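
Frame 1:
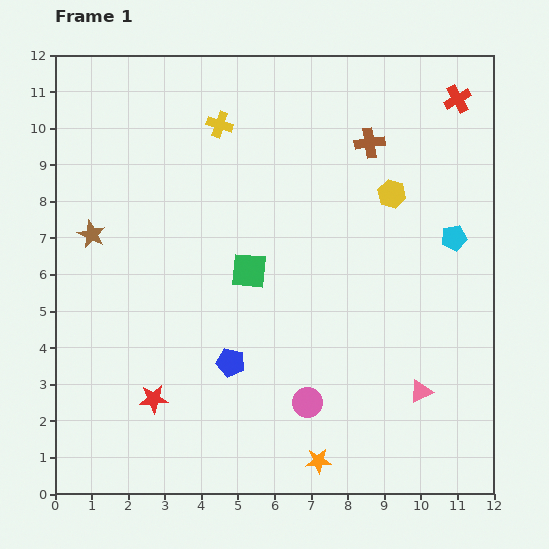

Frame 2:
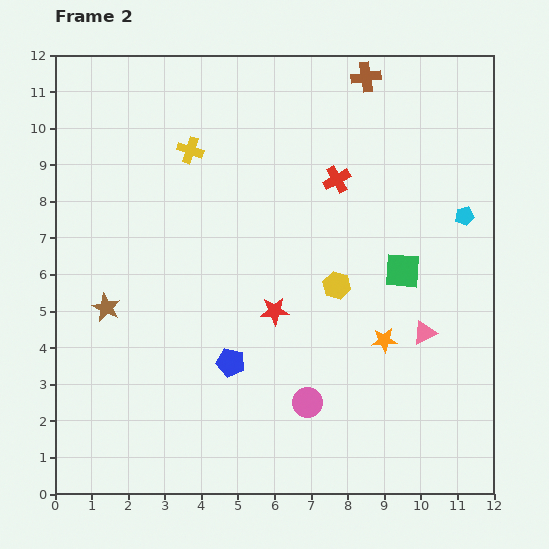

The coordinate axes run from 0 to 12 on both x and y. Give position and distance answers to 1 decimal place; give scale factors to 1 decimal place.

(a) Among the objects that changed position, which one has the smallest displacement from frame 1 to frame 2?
the cyan pentagon

(moved 0.7)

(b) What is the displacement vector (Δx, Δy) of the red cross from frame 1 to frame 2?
(-3.3, -2.2)

The red cross was at (11.0, 10.8) in frame 1 and (7.7, 8.6) in frame 2.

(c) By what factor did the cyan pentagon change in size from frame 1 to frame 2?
0.8×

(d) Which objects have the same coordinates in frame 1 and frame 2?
the pink circle, the blue pentagon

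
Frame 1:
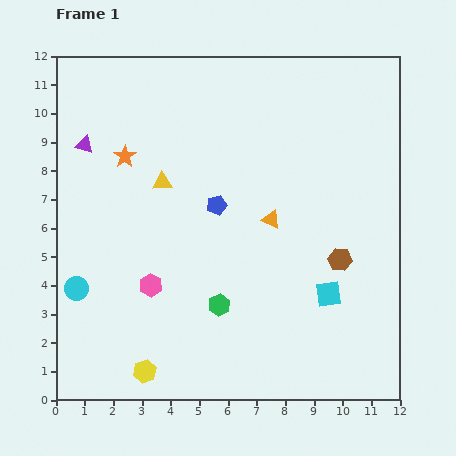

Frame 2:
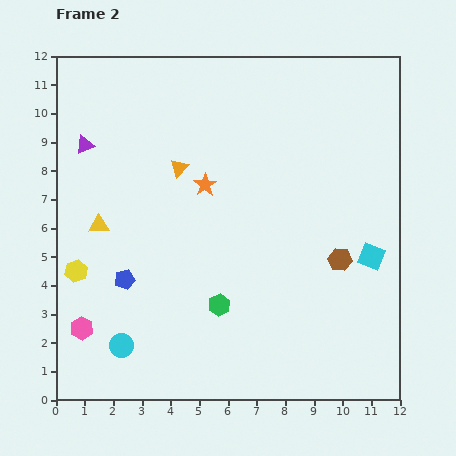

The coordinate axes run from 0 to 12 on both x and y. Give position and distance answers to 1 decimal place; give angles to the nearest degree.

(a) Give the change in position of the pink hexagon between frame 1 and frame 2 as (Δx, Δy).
(-2.4, -1.5)

The pink hexagon was at (3.3, 4.0) in frame 1 and (0.9, 2.5) in frame 2.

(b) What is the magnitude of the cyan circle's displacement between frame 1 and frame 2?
2.6

The cyan circle moved from (0.7, 3.9) to (2.3, 1.9), a distance of √(1.6² + 2.0²) ≈ 2.6.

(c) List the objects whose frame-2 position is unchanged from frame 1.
the green hexagon, the purple triangle, the brown hexagon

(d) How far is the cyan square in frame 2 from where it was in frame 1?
2.0

The cyan square moved from (9.5, 3.7) to (11.0, 5.0), a distance of √(1.5² + 1.3²) ≈ 2.0.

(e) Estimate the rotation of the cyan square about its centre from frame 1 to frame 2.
29° clockwise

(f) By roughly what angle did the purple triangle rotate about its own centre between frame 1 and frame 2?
40° counter-clockwise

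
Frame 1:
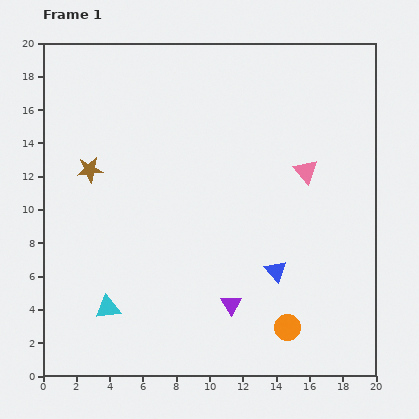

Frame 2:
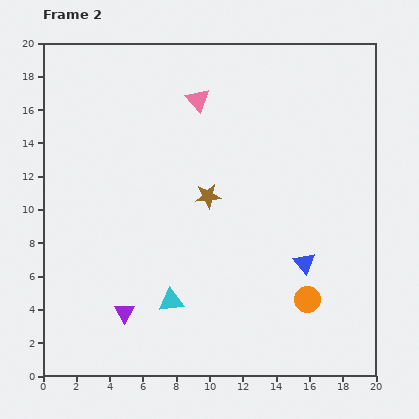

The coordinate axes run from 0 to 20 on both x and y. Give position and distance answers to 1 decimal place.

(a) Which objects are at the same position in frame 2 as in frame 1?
none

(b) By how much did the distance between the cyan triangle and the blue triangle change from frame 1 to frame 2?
-2.0

Distance in frame 1: 10.3. Distance in frame 2: 8.3.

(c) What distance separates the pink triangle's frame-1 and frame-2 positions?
7.8

The pink triangle moved from (15.8, 12.3) to (9.3, 16.6), a distance of √(6.5² + 4.3²) ≈ 7.8.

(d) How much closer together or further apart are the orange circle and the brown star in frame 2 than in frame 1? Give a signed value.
-6.6

Distance in frame 1: 15.2. Distance in frame 2: 8.6.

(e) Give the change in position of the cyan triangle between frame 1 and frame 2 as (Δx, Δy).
(3.8, 0.4)

The cyan triangle was at (3.9, 4.1) in frame 1 and (7.7, 4.5) in frame 2.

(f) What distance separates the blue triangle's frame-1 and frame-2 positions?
1.8

The blue triangle moved from (14.0, 6.3) to (15.7, 6.8), a distance of √(1.7² + 0.5²) ≈ 1.8.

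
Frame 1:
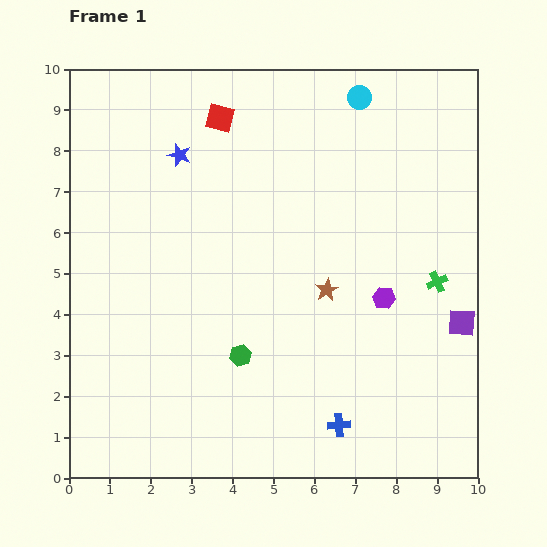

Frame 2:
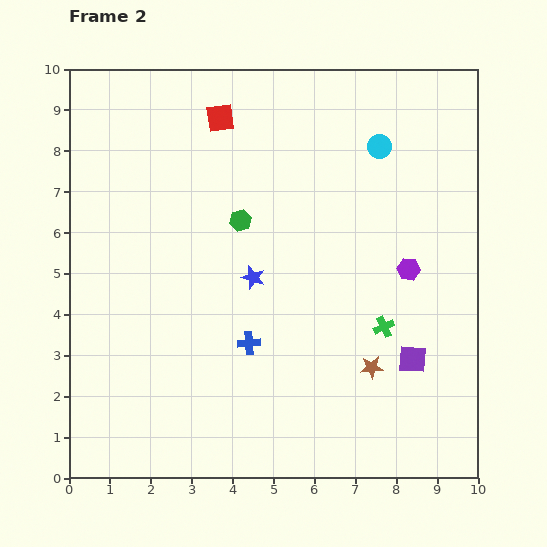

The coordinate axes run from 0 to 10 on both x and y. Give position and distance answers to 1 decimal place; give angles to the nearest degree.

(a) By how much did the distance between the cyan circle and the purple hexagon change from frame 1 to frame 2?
-1.8

Distance in frame 1: 4.9. Distance in frame 2: 3.1.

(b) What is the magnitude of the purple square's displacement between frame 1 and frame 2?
1.5

The purple square moved from (9.6, 3.8) to (8.4, 2.9), a distance of √(1.2² + 0.9²) ≈ 1.5.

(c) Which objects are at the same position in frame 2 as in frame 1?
the red square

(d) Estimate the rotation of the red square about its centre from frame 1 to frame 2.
22° counter-clockwise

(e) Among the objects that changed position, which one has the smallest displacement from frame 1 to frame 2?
the purple hexagon

(moved 0.9)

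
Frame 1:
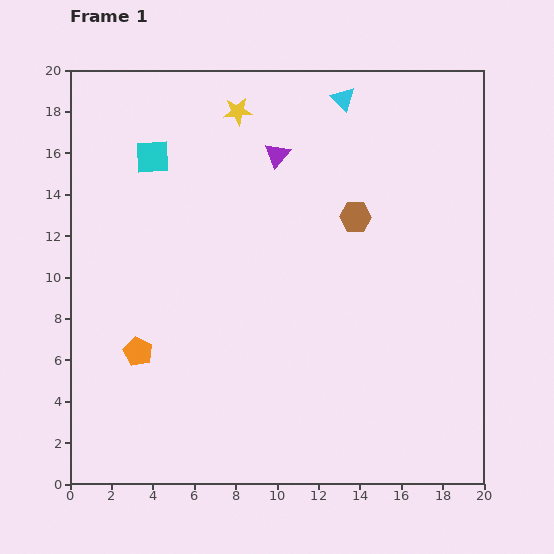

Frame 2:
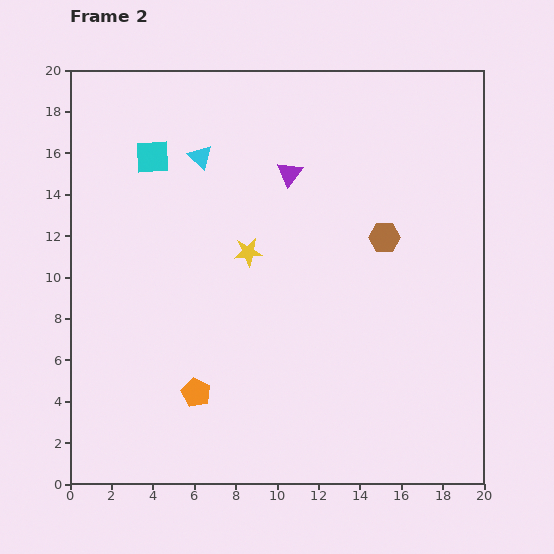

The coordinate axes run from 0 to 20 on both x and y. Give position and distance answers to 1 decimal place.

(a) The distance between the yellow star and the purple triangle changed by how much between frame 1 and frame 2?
+1.5

Distance in frame 1: 2.8. Distance in frame 2: 4.3.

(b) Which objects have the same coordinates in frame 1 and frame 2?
the cyan square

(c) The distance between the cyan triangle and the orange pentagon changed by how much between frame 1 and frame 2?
-4.3

Distance in frame 1: 15.7. Distance in frame 2: 11.4.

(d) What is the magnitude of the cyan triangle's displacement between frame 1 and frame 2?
7.4

The cyan triangle moved from (13.2, 18.6) to (6.3, 15.8), a distance of √(6.9² + 2.8²) ≈ 7.4.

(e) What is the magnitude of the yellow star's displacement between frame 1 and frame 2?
6.8

The yellow star moved from (8.1, 18.0) to (8.6, 11.2), a distance of √(0.5² + 6.8²) ≈ 6.8.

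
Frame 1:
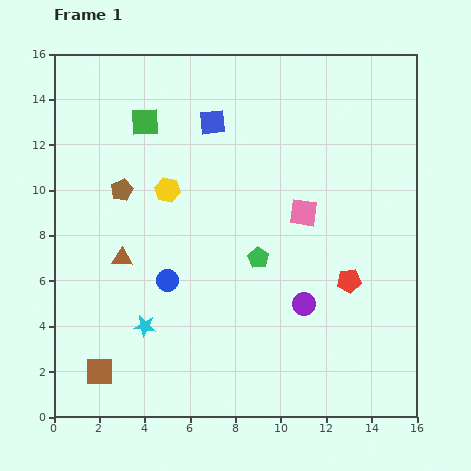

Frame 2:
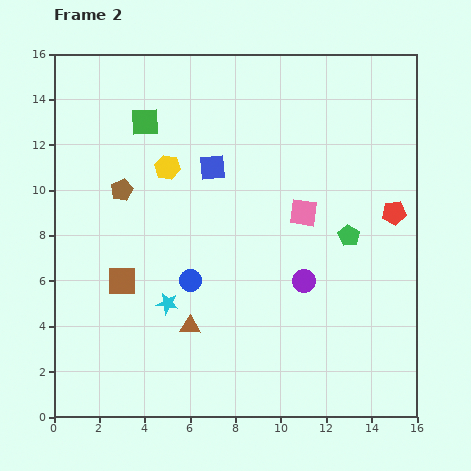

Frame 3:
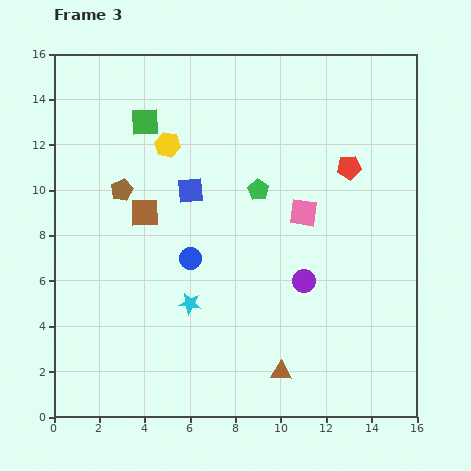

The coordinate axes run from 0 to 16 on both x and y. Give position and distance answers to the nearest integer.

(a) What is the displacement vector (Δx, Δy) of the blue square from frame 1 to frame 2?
(0, -2)

The blue square was at (7, 13) in frame 1 and (7, 11) in frame 2.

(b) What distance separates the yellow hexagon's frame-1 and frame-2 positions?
1

The yellow hexagon moved from (5, 10) to (5, 11), a distance of √(0² + 1²) ≈ 1.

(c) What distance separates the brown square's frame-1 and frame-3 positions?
7

The brown square moved from (2, 2) to (4, 9), a distance of √(2² + 7²) ≈ 7.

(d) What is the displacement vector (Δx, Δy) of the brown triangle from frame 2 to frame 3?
(4, -2)

The brown triangle was at (6, 4) in frame 2 and (10, 2) in frame 3.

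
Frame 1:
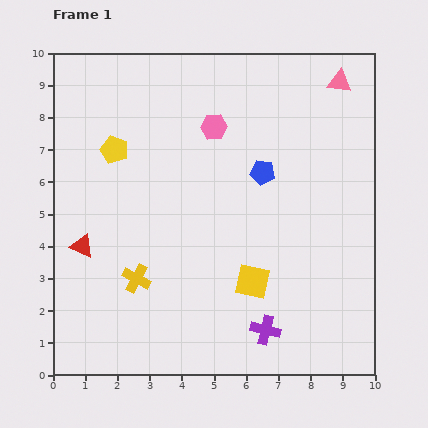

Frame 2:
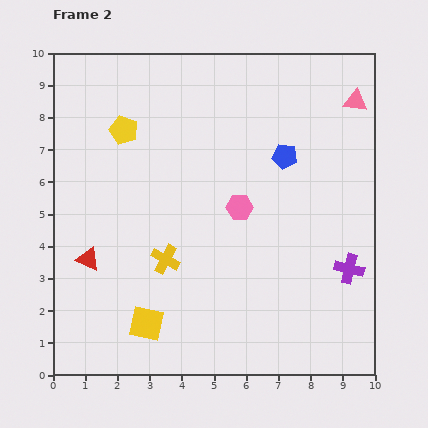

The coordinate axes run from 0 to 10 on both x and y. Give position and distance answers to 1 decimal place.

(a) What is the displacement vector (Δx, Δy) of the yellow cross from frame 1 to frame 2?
(0.9, 0.6)

The yellow cross was at (2.6, 3.0) in frame 1 and (3.5, 3.6) in frame 2.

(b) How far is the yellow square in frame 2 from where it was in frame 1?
3.5

The yellow square moved from (6.2, 2.9) to (2.9, 1.6), a distance of √(3.3² + 1.3²) ≈ 3.5.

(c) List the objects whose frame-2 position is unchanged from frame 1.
none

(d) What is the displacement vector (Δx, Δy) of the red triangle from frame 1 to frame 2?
(0.2, -0.4)

The red triangle was at (0.9, 4.0) in frame 1 and (1.1, 3.6) in frame 2.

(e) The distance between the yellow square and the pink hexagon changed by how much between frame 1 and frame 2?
-0.3

Distance in frame 1: 4.9. Distance in frame 2: 4.6.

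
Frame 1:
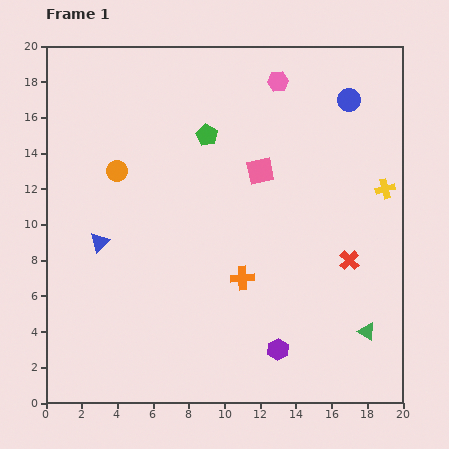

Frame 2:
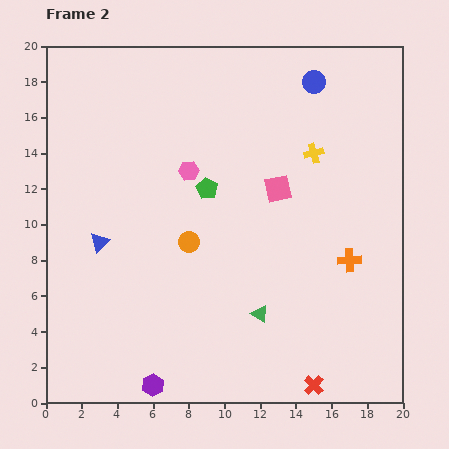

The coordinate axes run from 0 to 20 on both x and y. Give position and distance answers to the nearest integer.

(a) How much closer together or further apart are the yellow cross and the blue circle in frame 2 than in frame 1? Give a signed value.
-1

Distance in frame 1: 5. Distance in frame 2: 4.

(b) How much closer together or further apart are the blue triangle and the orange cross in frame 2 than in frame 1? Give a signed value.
+6

Distance in frame 1: 8. Distance in frame 2: 14.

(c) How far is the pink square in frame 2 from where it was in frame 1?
1

The pink square moved from (12, 13) to (13, 12), a distance of √(1² + 1²) ≈ 1.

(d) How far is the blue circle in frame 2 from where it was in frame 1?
2

The blue circle moved from (17, 17) to (15, 18), a distance of √(2² + 1²) ≈ 2.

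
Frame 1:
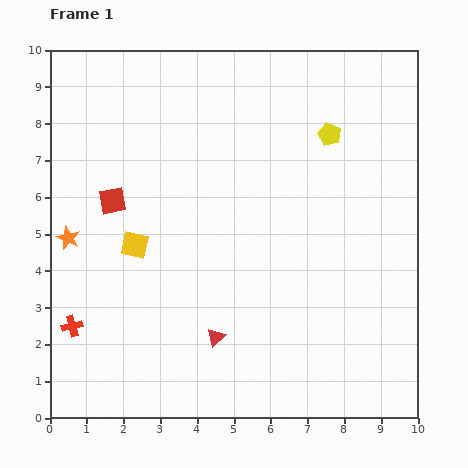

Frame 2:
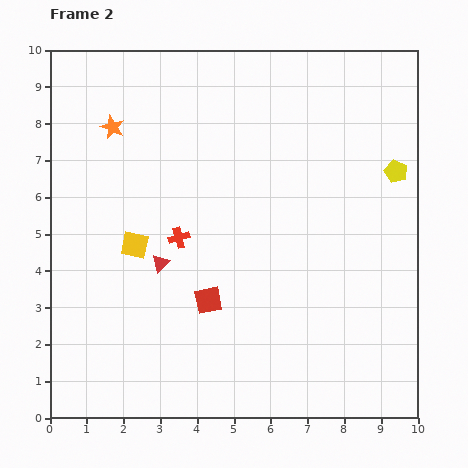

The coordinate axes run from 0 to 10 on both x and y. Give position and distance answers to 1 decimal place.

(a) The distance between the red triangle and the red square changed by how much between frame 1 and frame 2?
-3.0

Distance in frame 1: 4.6. Distance in frame 2: 1.6.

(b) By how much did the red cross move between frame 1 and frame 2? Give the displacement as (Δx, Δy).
(2.9, 2.4)

The red cross was at (0.6, 2.5) in frame 1 and (3.5, 4.9) in frame 2.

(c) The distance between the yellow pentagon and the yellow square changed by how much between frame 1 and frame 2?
+1.3

Distance in frame 1: 6.1. Distance in frame 2: 7.4.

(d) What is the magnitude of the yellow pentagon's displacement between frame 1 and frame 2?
2.1

The yellow pentagon moved from (7.6, 7.7) to (9.4, 6.7), a distance of √(1.8² + 1.0²) ≈ 2.1.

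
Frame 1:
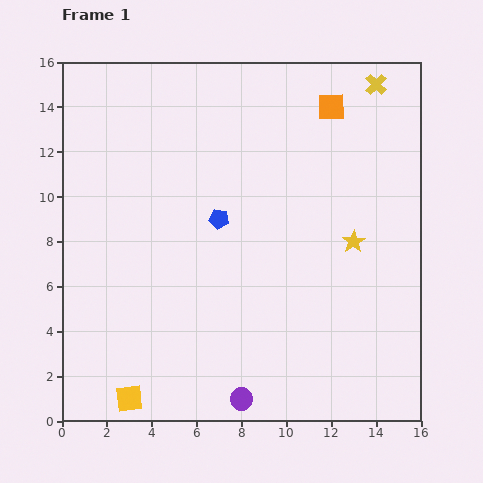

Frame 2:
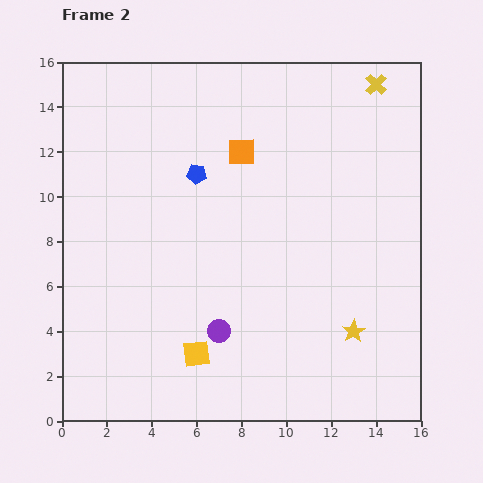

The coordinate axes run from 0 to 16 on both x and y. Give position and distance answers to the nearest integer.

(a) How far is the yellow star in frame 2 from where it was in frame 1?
4

The yellow star moved from (13, 8) to (13, 4), a distance of √(0² + 4²) ≈ 4.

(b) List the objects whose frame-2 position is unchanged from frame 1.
the yellow cross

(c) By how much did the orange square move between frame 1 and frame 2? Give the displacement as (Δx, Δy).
(-4, -2)

The orange square was at (12, 14) in frame 1 and (8, 12) in frame 2.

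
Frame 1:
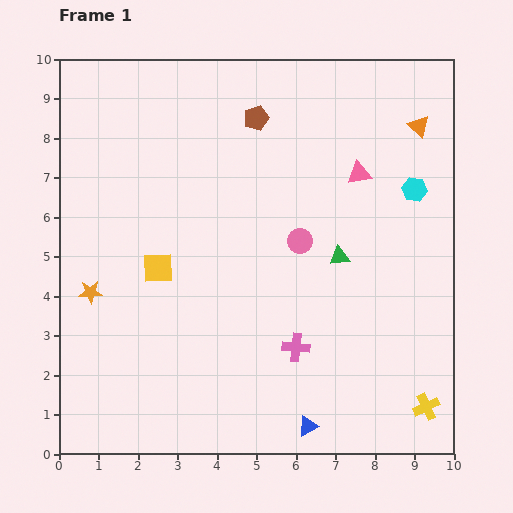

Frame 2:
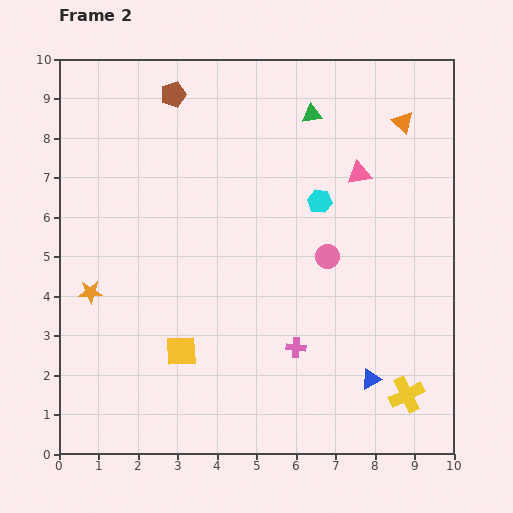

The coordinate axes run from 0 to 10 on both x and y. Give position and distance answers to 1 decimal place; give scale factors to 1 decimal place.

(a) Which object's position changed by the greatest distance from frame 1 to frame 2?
the green triangle

(moved 3.7; next 2.4)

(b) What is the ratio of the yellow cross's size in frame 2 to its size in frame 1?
1.3×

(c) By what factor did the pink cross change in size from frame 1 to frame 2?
0.7×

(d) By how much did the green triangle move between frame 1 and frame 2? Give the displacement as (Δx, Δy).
(-0.7, 3.6)

The green triangle was at (7.1, 5.0) in frame 1 and (6.4, 8.6) in frame 2.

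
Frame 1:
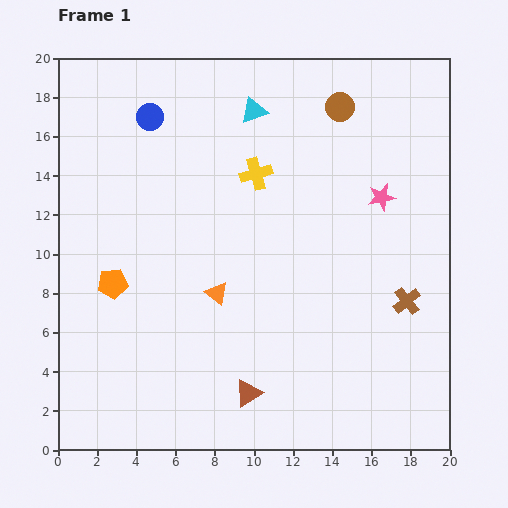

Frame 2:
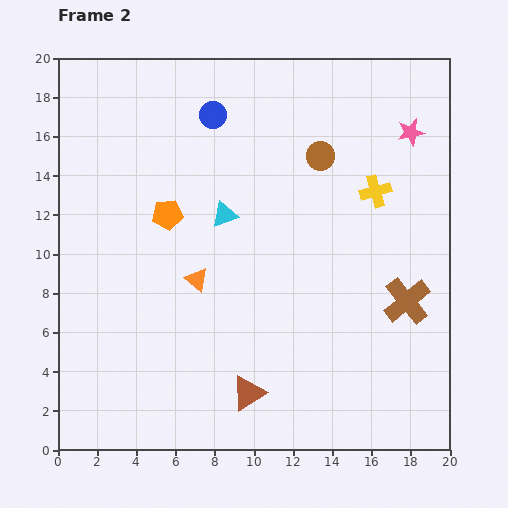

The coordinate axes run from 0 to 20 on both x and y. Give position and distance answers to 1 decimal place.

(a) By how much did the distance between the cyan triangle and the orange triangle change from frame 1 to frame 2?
-5.9

Distance in frame 1: 9.5. Distance in frame 2: 3.6.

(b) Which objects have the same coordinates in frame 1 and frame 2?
the brown triangle, the brown cross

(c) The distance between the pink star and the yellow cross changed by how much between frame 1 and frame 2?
-3.0

Distance in frame 1: 6.5. Distance in frame 2: 3.5.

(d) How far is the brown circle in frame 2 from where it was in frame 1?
2.7

The brown circle moved from (14.4, 17.5) to (13.4, 15.0), a distance of √(1.0² + 2.5²) ≈ 2.7.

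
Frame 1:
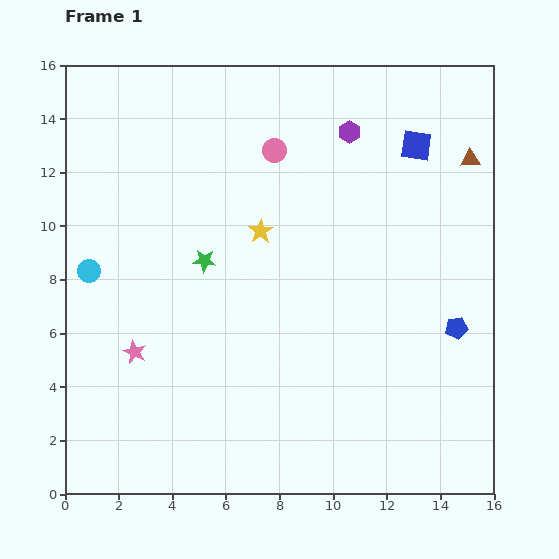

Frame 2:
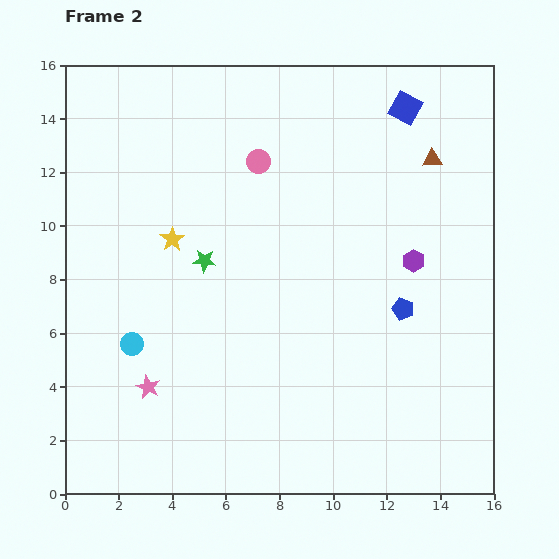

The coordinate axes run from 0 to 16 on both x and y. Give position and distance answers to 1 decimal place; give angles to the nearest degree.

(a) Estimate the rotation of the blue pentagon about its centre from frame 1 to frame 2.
27° clockwise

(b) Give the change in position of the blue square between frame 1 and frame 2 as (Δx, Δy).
(-0.4, 1.4)

The blue square was at (13.1, 13.0) in frame 1 and (12.7, 14.4) in frame 2.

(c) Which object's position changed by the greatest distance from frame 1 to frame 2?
the purple hexagon

(moved 5.4; next 3.3)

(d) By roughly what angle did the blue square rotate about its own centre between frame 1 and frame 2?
21° clockwise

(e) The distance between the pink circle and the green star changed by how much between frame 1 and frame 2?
-0.7

Distance in frame 1: 4.9. Distance in frame 2: 4.2.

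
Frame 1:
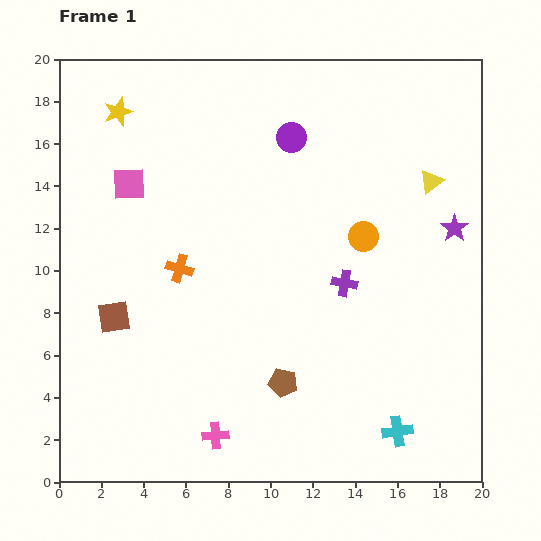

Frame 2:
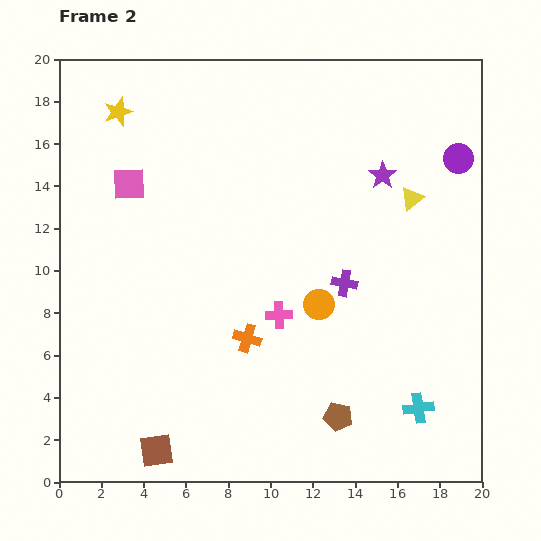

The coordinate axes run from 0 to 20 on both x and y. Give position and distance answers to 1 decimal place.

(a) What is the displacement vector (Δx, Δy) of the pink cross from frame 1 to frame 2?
(3.0, 5.7)

The pink cross was at (7.4, 2.2) in frame 1 and (10.4, 7.9) in frame 2.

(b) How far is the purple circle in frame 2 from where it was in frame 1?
8.0

The purple circle moved from (11.0, 16.3) to (18.9, 15.3), a distance of √(7.9² + 1.0²) ≈ 8.0.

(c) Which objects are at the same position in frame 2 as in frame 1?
the pink square, the purple cross, the yellow star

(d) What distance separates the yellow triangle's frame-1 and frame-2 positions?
1.2

The yellow triangle moved from (17.6, 14.2) to (16.7, 13.4), a distance of √(0.9² + 0.8²) ≈ 1.2.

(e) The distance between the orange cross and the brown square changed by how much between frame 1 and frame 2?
+2.9

Distance in frame 1: 3.9. Distance in frame 2: 6.8.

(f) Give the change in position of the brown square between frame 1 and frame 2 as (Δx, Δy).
(2.0, -6.3)

The brown square was at (2.6, 7.8) in frame 1 and (4.6, 1.5) in frame 2.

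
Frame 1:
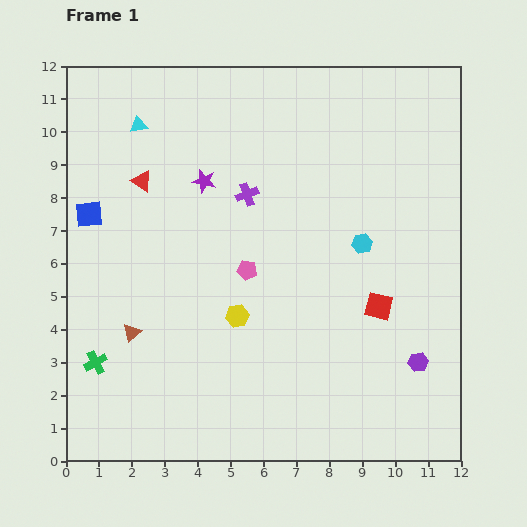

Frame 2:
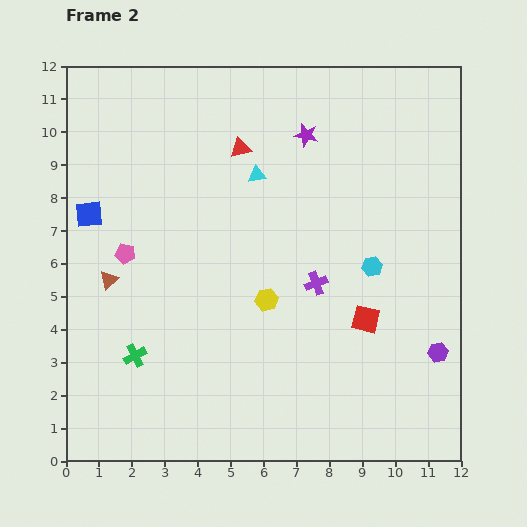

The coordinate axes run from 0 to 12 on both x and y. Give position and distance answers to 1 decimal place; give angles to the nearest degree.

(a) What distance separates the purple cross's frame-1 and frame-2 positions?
3.4

The purple cross moved from (5.5, 8.1) to (7.6, 5.4), a distance of √(2.1² + 2.7²) ≈ 3.4.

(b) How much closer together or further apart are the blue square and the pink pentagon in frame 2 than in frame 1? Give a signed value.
-3.5

Distance in frame 1: 5.1. Distance in frame 2: 1.6.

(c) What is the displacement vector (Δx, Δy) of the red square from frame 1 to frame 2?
(-0.4, -0.4)

The red square was at (9.5, 4.7) in frame 1 and (9.1, 4.3) in frame 2.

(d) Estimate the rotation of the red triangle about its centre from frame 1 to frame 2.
45° counter-clockwise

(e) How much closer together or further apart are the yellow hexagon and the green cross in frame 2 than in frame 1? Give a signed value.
-0.2

Distance in frame 1: 4.5. Distance in frame 2: 4.3.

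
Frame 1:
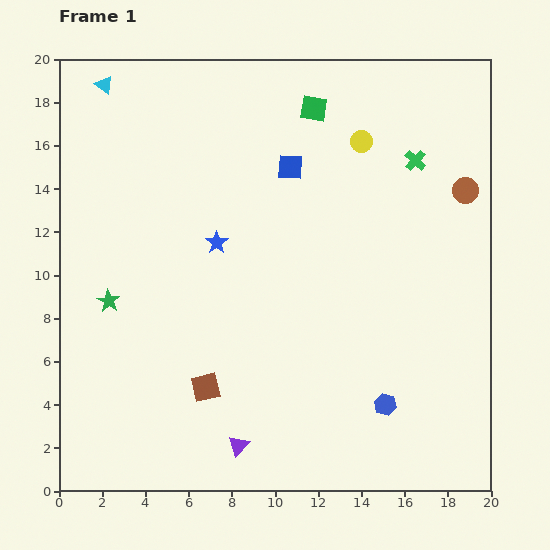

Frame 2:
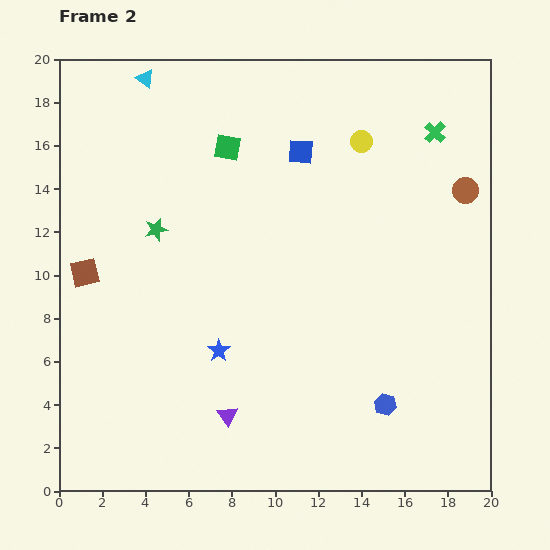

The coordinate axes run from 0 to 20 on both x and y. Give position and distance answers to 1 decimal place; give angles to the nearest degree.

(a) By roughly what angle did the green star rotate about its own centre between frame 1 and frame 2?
26° clockwise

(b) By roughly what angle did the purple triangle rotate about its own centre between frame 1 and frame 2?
17° counter-clockwise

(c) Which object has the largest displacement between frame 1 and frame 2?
the brown square

(moved 7.7; next 5.0)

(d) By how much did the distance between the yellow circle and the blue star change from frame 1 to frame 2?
+3.5

Distance in frame 1: 8.2. Distance in frame 2: 11.7.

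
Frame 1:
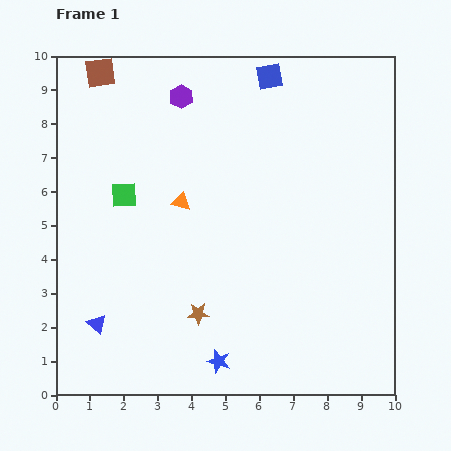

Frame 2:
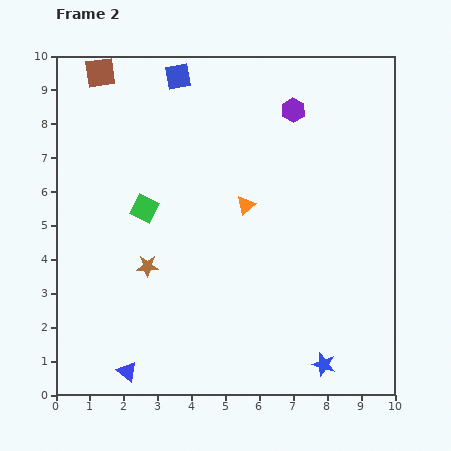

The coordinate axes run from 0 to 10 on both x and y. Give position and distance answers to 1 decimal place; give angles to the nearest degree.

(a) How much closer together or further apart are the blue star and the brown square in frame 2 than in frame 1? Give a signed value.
+1.6

Distance in frame 1: 9.2. Distance in frame 2: 10.8.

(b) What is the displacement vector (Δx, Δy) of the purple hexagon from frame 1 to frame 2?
(3.3, -0.4)

The purple hexagon was at (3.7, 8.8) in frame 1 and (7.0, 8.4) in frame 2.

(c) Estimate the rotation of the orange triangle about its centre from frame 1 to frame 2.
54° counter-clockwise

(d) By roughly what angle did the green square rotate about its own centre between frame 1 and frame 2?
29° clockwise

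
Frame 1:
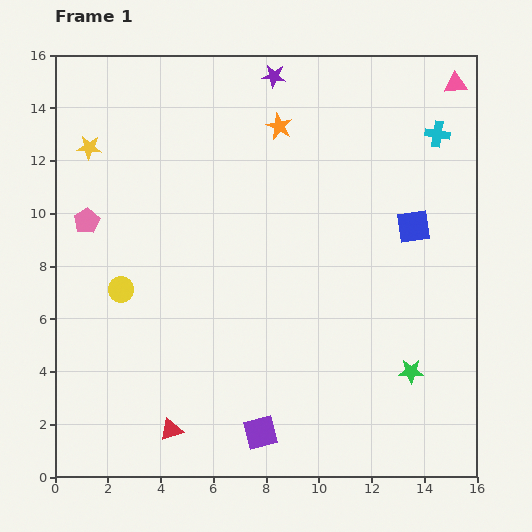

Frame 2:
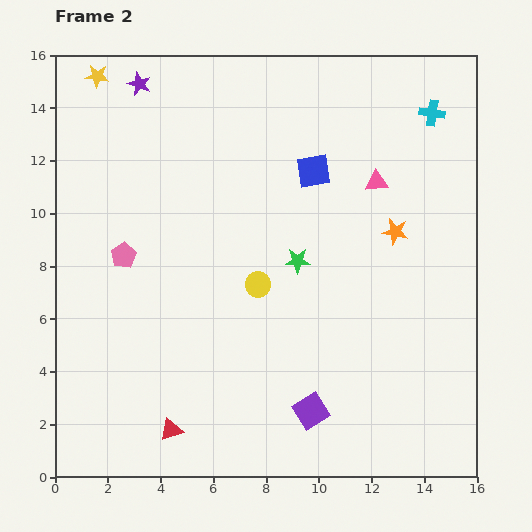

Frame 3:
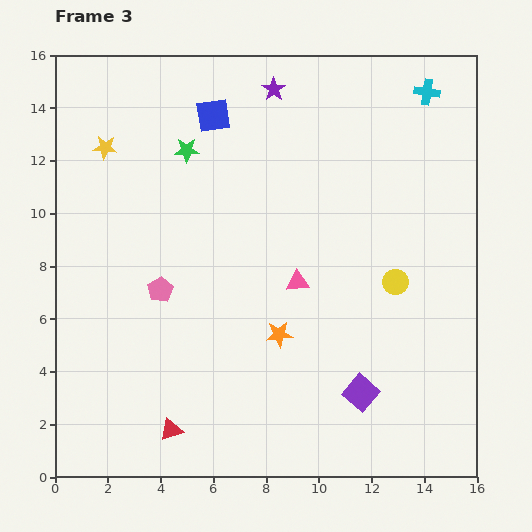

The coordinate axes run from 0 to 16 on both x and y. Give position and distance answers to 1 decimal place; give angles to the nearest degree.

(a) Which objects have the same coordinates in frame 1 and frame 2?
the red triangle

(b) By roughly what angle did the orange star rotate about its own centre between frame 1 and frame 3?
30° counter-clockwise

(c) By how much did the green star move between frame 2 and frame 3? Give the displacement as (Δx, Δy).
(-4.2, 4.2)

The green star was at (9.2, 8.2) in frame 2 and (5.0, 12.4) in frame 3.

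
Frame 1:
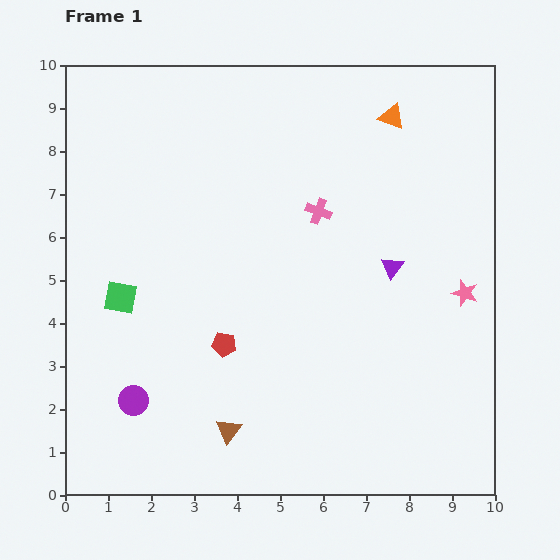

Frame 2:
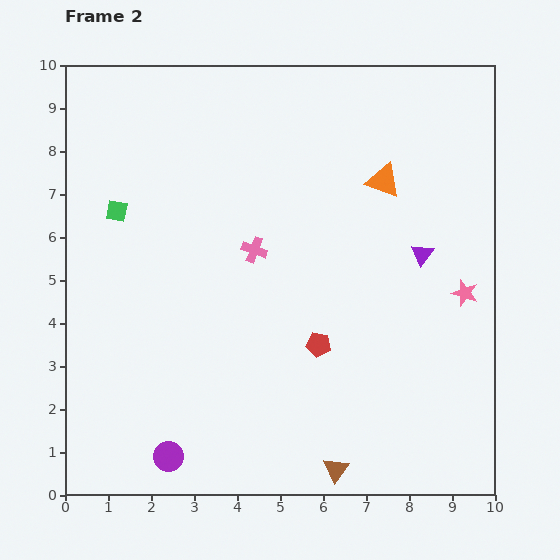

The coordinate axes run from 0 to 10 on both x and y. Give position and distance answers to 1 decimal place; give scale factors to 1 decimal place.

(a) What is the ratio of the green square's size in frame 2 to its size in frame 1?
0.7×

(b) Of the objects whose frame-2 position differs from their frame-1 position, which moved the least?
the purple triangle

(moved 0.8)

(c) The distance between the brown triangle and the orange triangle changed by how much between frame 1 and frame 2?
-1.4

Distance in frame 1: 8.2. Distance in frame 2: 6.8.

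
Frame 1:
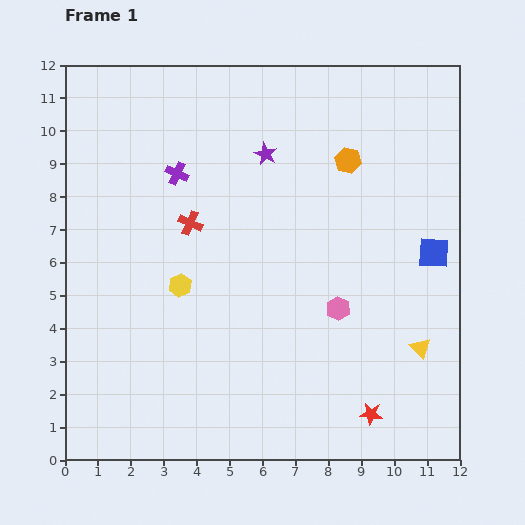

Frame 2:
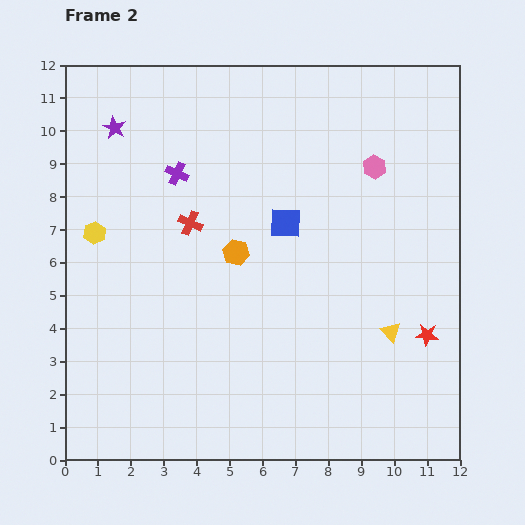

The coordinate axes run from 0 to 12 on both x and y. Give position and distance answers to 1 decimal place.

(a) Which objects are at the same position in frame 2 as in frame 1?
the purple cross, the red cross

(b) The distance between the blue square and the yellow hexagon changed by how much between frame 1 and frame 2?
-2.0

Distance in frame 1: 7.8. Distance in frame 2: 5.8.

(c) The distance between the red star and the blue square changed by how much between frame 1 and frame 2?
+0.2

Distance in frame 1: 5.3. Distance in frame 2: 5.5.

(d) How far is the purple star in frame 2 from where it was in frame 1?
4.7

The purple star moved from (6.1, 9.3) to (1.5, 10.1), a distance of √(4.6² + 0.8²) ≈ 4.7.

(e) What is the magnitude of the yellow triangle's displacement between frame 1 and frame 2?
1.0

The yellow triangle moved from (10.8, 3.4) to (9.9, 3.9), a distance of √(0.9² + 0.5²) ≈ 1.0.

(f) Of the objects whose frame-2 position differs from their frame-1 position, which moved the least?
the yellow triangle

(moved 1.0)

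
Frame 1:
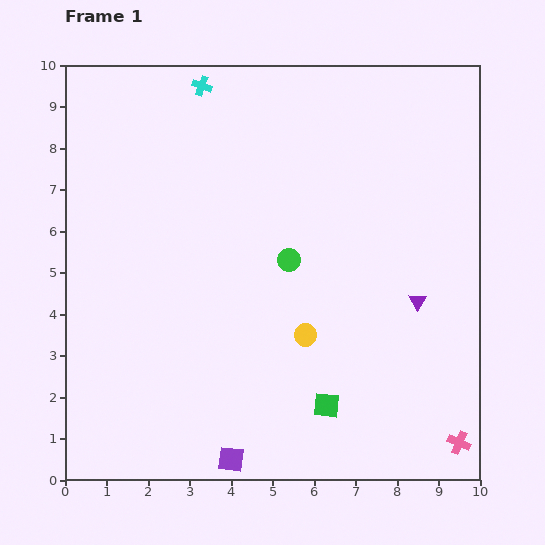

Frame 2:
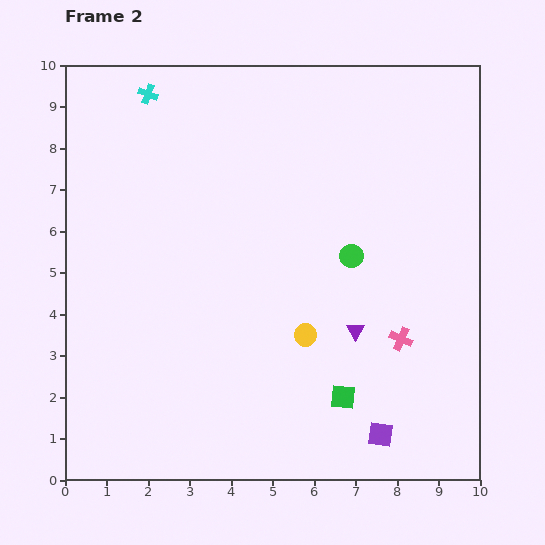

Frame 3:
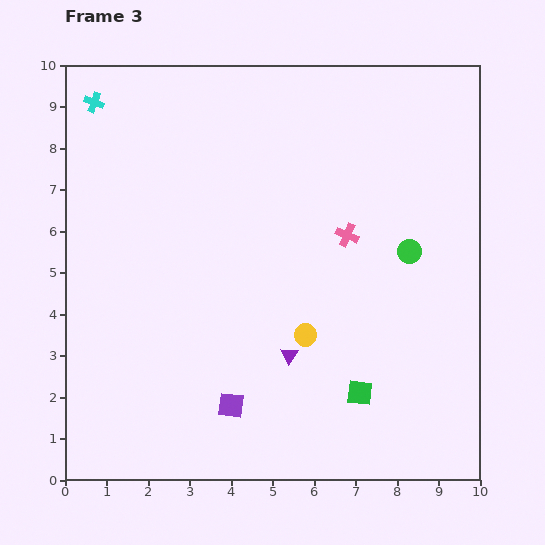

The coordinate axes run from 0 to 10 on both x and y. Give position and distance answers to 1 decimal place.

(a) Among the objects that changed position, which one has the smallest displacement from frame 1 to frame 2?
the green square

(moved 0.4)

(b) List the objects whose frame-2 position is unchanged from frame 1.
the yellow circle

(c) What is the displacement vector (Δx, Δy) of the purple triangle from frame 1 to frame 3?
(-3.1, -1.3)

The purple triangle was at (8.5, 4.3) in frame 1 and (5.4, 3.0) in frame 3.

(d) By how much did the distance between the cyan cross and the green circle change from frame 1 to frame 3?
+3.7

Distance in frame 1: 4.7. Distance in frame 3: 8.4.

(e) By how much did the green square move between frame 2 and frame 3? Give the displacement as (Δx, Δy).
(0.4, 0.1)

The green square was at (6.7, 2.0) in frame 2 and (7.1, 2.1) in frame 3.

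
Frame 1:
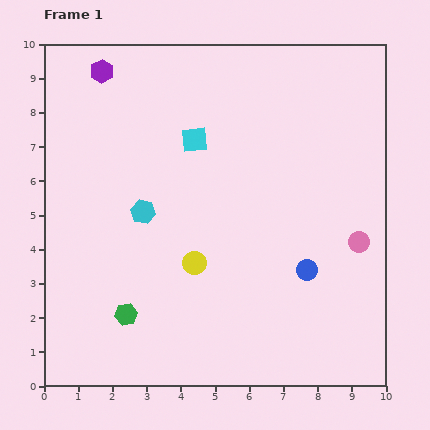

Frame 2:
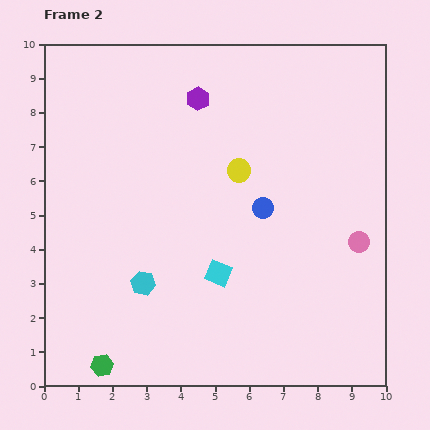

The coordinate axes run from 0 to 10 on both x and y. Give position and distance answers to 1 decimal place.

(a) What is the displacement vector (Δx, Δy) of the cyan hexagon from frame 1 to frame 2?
(0.0, -2.1)

The cyan hexagon was at (2.9, 5.1) in frame 1 and (2.9, 3.0) in frame 2.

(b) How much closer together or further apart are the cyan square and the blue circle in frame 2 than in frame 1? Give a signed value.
-2.7

Distance in frame 1: 5.0. Distance in frame 2: 2.3.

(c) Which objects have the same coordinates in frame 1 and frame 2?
the pink circle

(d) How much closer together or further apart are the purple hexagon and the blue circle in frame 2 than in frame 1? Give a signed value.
-4.6

Distance in frame 1: 8.3. Distance in frame 2: 3.7.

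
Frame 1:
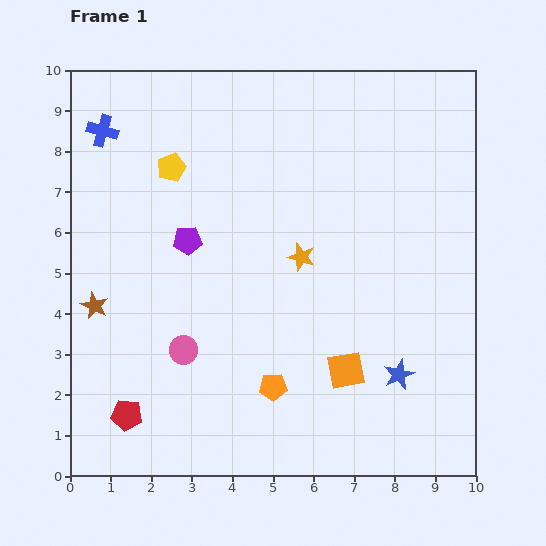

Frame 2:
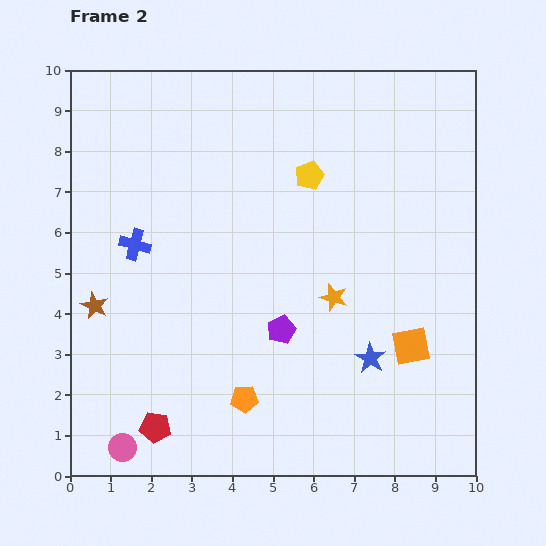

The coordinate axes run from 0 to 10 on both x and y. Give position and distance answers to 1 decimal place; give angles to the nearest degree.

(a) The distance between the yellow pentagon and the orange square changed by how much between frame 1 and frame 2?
-1.7

Distance in frame 1: 6.6. Distance in frame 2: 4.9.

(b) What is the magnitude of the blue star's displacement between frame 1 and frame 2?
0.8

The blue star moved from (8.1, 2.5) to (7.4, 2.9), a distance of √(0.7² + 0.4²) ≈ 0.8.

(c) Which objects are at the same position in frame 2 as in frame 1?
the brown star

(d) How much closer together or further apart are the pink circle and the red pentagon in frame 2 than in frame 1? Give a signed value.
-1.2

Distance in frame 1: 2.1. Distance in frame 2: 0.9.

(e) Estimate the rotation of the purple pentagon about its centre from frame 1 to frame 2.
19° counter-clockwise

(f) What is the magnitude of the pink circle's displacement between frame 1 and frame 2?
2.8

The pink circle moved from (2.8, 3.1) to (1.3, 0.7), a distance of √(1.5² + 2.4²) ≈ 2.8.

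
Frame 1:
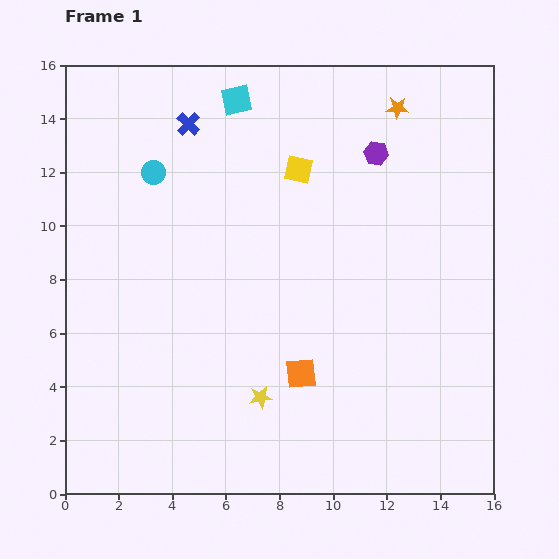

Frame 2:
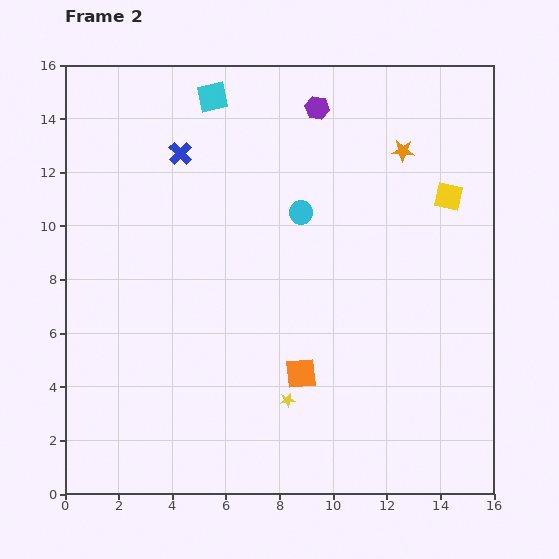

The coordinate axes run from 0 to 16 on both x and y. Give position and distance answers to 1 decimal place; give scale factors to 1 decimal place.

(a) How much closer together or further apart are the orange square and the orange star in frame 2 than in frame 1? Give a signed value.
-1.4

Distance in frame 1: 10.5. Distance in frame 2: 9.1.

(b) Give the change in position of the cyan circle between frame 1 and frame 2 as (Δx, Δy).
(5.5, -1.5)

The cyan circle was at (3.3, 12.0) in frame 1 and (8.8, 10.5) in frame 2.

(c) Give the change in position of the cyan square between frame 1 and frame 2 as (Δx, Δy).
(-0.9, 0.1)

The cyan square was at (6.4, 14.7) in frame 1 and (5.5, 14.8) in frame 2.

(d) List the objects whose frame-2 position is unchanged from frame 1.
the orange square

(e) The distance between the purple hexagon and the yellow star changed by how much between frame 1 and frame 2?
+0.9

Distance in frame 1: 10.1. Distance in frame 2: 11.0.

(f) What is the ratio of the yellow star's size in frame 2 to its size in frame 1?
0.6×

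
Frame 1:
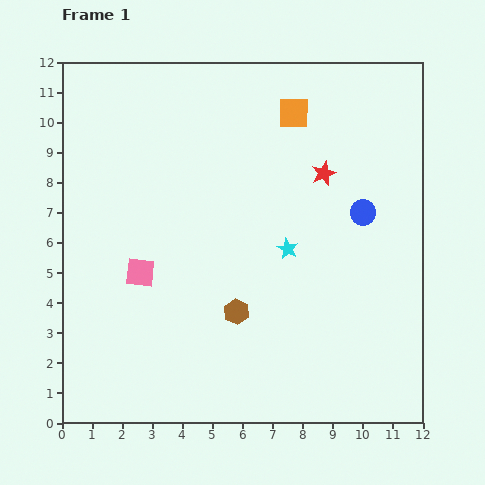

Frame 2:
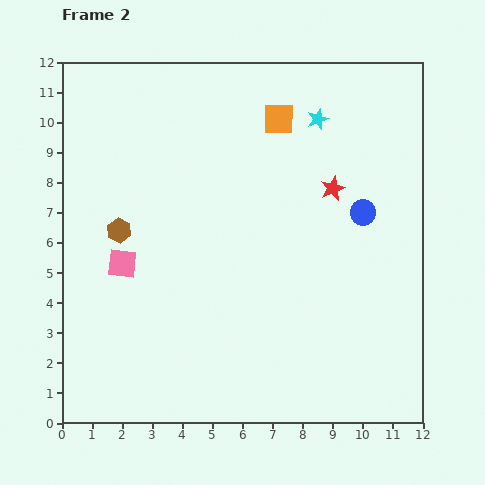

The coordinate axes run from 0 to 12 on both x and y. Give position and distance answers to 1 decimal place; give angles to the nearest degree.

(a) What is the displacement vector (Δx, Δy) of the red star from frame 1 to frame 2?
(0.3, -0.5)

The red star was at (8.7, 8.3) in frame 1 and (9.0, 7.8) in frame 2.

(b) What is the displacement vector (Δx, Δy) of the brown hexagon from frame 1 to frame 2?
(-3.9, 2.7)

The brown hexagon was at (5.8, 3.7) in frame 1 and (1.9, 6.4) in frame 2.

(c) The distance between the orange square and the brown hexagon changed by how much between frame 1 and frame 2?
-0.4

Distance in frame 1: 6.9. Distance in frame 2: 6.5.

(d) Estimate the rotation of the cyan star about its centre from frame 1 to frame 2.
25° clockwise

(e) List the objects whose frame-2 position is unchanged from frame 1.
the blue circle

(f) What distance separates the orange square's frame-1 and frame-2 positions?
0.5

The orange square moved from (7.7, 10.3) to (7.2, 10.1), a distance of √(0.5² + 0.2²) ≈ 0.5.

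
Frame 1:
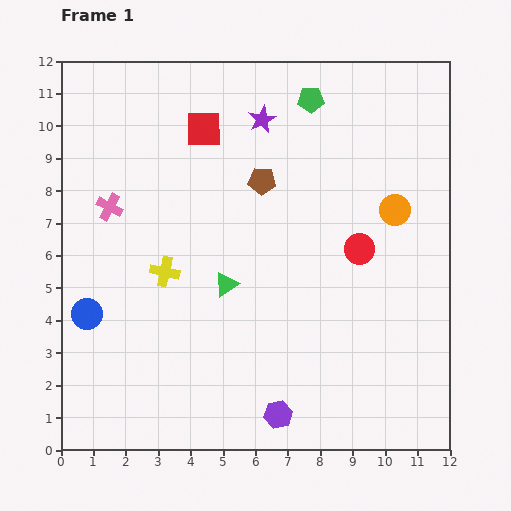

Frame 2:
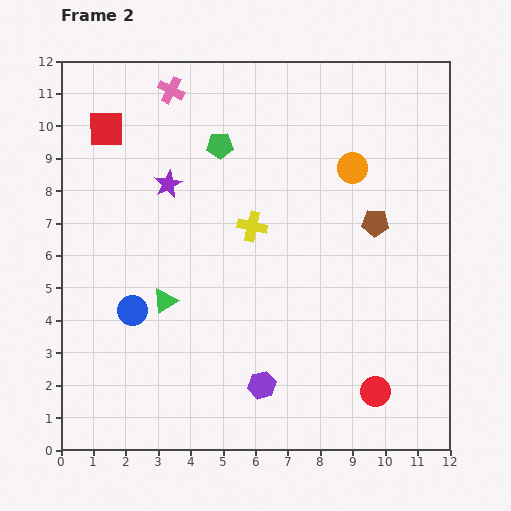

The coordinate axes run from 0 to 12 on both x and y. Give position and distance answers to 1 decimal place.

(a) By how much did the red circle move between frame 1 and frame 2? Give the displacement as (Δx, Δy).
(0.5, -4.4)

The red circle was at (9.2, 6.2) in frame 1 and (9.7, 1.8) in frame 2.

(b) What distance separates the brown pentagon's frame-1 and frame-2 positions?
3.7

The brown pentagon moved from (6.2, 8.3) to (9.7, 7.0), a distance of √(3.5² + 1.3²) ≈ 3.7.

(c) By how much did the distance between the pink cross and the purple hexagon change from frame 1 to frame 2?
+1.3

Distance in frame 1: 8.2. Distance in frame 2: 9.5.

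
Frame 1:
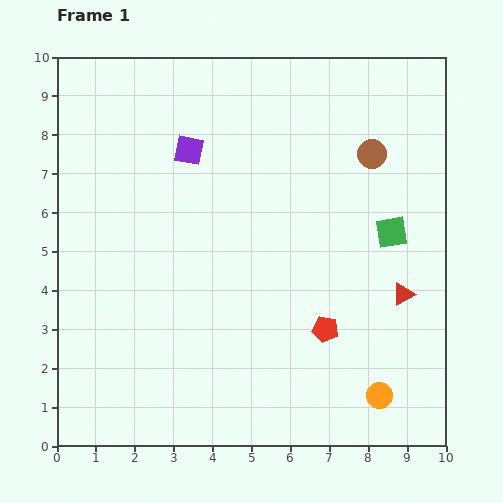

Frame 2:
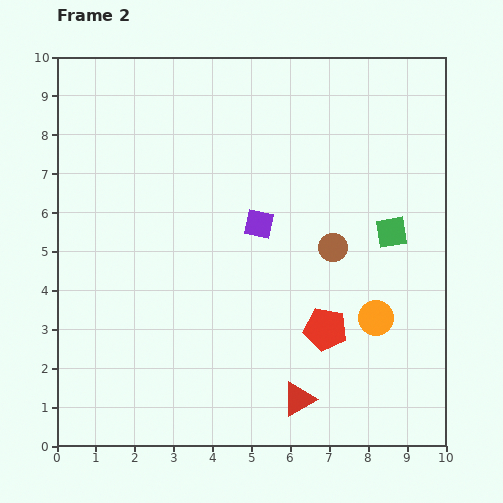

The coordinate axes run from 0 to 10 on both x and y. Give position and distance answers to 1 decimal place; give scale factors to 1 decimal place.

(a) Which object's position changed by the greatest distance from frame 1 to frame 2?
the red triangle

(moved 3.8; next 2.6)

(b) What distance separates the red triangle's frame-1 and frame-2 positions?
3.8

The red triangle moved from (8.9, 3.9) to (6.2, 1.2), a distance of √(2.7² + 2.7²) ≈ 3.8.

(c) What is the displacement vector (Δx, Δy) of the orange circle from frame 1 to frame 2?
(-0.1, 2.0)

The orange circle was at (8.3, 1.3) in frame 1 and (8.2, 3.3) in frame 2.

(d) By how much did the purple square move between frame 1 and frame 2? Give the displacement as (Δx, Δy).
(1.8, -1.9)

The purple square was at (3.4, 7.6) in frame 1 and (5.2, 5.7) in frame 2.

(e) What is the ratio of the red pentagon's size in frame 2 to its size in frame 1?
1.6×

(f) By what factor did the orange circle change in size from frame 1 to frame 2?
1.3×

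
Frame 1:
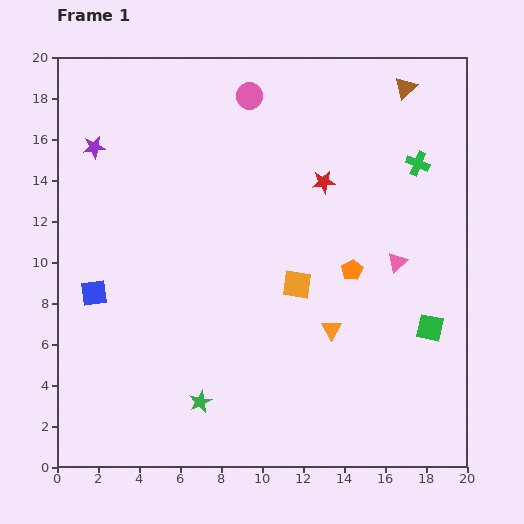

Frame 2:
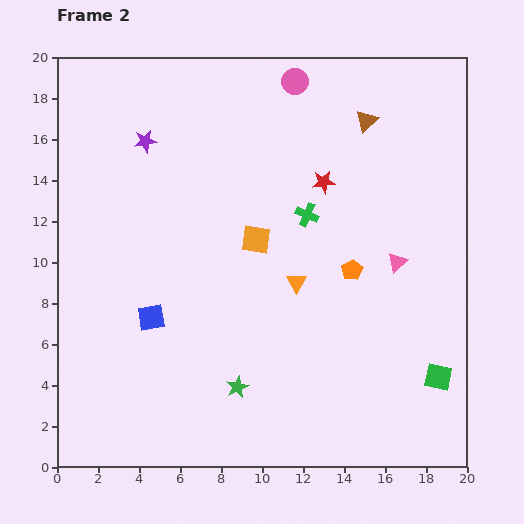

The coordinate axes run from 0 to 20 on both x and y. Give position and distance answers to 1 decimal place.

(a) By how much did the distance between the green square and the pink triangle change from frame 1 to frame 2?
+2.3

Distance in frame 1: 3.6. Distance in frame 2: 5.9.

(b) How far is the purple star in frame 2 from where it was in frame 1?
2.5

The purple star moved from (1.8, 15.6) to (4.3, 15.9), a distance of √(2.5² + 0.3²) ≈ 2.5.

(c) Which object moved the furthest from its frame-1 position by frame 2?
the green cross

(moved 6.0; next 3.0)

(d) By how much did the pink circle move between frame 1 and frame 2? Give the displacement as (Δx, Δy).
(2.2, 0.7)

The pink circle was at (9.4, 18.1) in frame 1 and (11.6, 18.8) in frame 2.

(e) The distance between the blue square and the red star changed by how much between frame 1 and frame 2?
-1.7

Distance in frame 1: 12.4. Distance in frame 2: 10.7.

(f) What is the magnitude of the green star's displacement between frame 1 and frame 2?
1.9

The green star moved from (7.0, 3.2) to (8.8, 3.9), a distance of √(1.8² + 0.7²) ≈ 1.9.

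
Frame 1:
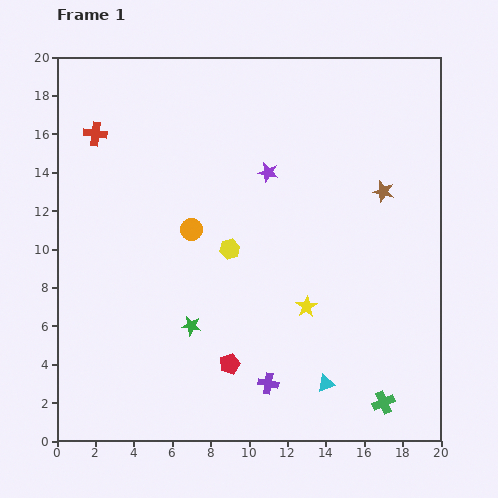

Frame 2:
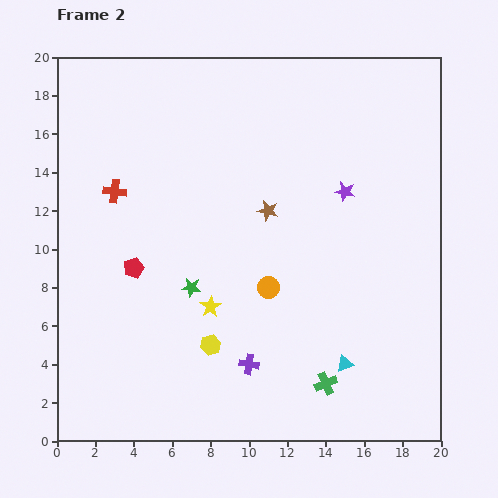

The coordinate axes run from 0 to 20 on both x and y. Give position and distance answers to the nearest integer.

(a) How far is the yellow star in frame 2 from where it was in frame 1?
5

The yellow star moved from (13, 7) to (8, 7), a distance of √(5² + 0²) ≈ 5.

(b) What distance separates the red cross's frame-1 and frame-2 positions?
3

The red cross moved from (2, 16) to (3, 13), a distance of √(1² + 3²) ≈ 3.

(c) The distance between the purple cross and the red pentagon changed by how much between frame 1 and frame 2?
+6

Distance in frame 1: 2. Distance in frame 2: 8.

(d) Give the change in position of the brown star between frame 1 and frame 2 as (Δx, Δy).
(-6, -1)

The brown star was at (17, 13) in frame 1 and (11, 12) in frame 2.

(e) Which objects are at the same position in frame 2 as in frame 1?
none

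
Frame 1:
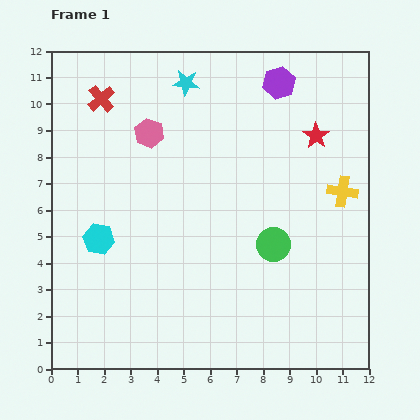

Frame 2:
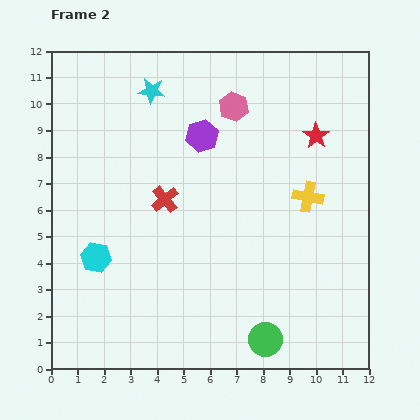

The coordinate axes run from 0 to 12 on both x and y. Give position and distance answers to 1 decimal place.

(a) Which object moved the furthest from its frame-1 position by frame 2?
the red cross

(moved 4.5; next 3.6)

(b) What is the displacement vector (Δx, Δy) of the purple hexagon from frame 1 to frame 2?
(-2.9, -2.0)

The purple hexagon was at (8.6, 10.8) in frame 1 and (5.7, 8.8) in frame 2.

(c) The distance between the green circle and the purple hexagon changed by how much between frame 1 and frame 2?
+2.0

Distance in frame 1: 6.1. Distance in frame 2: 8.1.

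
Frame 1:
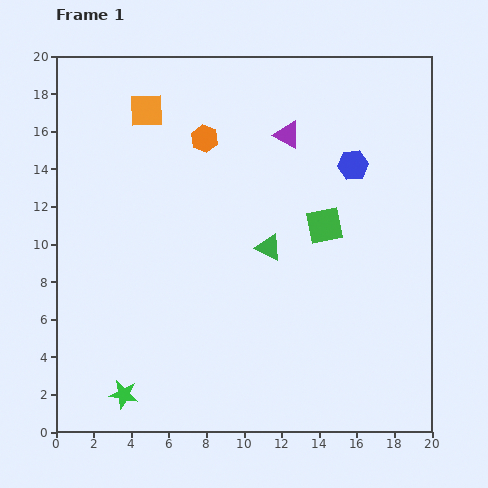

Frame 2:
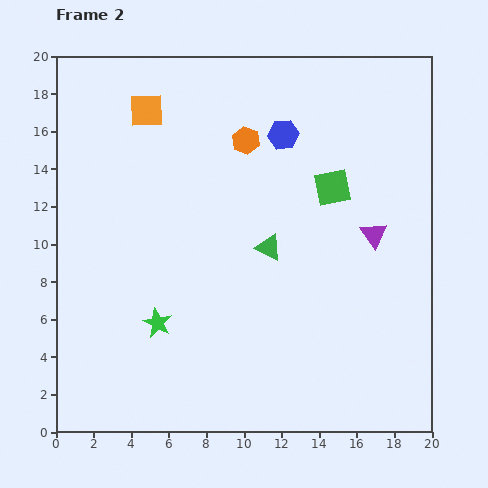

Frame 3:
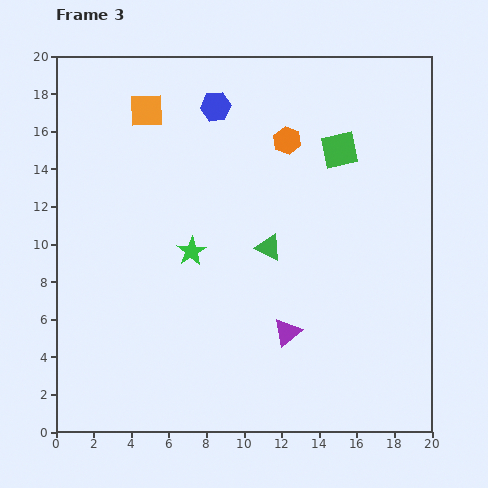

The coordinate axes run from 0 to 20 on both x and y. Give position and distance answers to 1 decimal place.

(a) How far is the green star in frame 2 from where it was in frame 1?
4.2

The green star moved from (3.6, 2.0) to (5.4, 5.8), a distance of √(1.8² + 3.8²) ≈ 4.2.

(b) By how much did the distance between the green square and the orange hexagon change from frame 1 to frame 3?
-5.1

Distance in frame 1: 7.9. Distance in frame 3: 2.8.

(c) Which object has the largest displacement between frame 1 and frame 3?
the purple triangle

(moved 10.5; next 8.4)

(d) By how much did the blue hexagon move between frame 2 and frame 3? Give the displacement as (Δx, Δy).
(-3.6, 1.5)

The blue hexagon was at (12.1, 15.8) in frame 2 and (8.5, 17.3) in frame 3.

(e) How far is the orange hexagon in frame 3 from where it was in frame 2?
2.2

The orange hexagon moved from (10.1, 15.5) to (12.3, 15.5), a distance of √(2.2² + 0.0²) ≈ 2.2.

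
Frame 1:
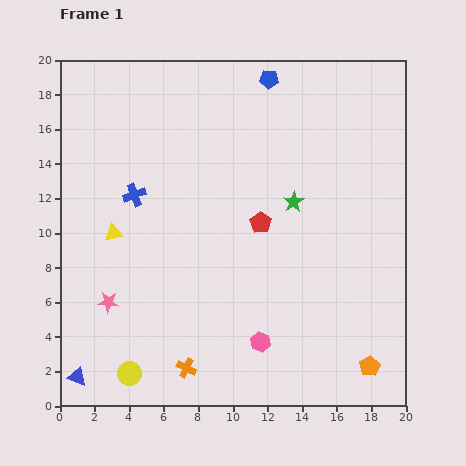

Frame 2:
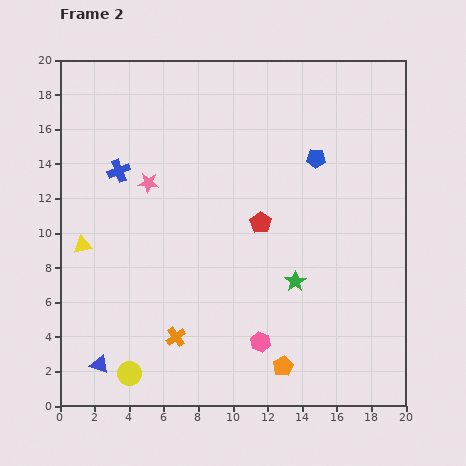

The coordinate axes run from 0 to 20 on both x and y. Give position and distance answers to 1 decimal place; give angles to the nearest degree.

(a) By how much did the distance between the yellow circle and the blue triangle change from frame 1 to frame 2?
-1.2

Distance in frame 1: 3.0. Distance in frame 2: 1.8.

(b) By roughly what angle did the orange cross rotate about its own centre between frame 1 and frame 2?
28° clockwise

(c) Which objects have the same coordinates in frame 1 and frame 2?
the yellow circle, the red pentagon, the pink hexagon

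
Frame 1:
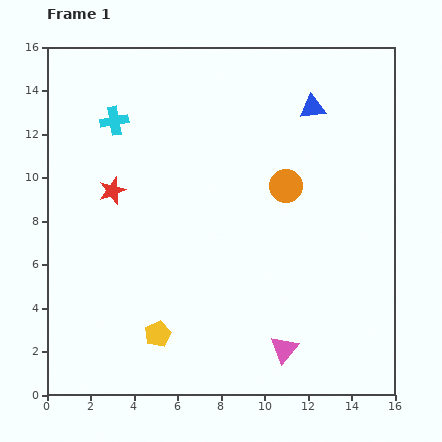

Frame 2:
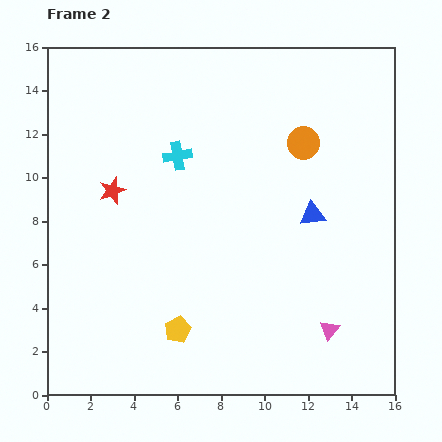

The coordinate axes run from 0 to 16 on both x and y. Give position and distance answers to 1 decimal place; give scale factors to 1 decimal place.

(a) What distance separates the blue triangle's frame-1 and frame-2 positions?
4.9

The blue triangle moved from (12.2, 13.2) to (12.2, 8.3), a distance of √(0.0² + 4.9²) ≈ 4.9.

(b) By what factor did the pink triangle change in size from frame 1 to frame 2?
0.7×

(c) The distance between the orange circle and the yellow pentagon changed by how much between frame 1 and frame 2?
+1.4

Distance in frame 1: 9.0. Distance in frame 2: 10.4.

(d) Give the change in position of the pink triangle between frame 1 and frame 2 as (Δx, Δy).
(2.1, 0.9)

The pink triangle was at (10.9, 2.1) in frame 1 and (13.0, 3.0) in frame 2.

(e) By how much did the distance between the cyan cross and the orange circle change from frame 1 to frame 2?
-2.7

Distance in frame 1: 8.5. Distance in frame 2: 5.8.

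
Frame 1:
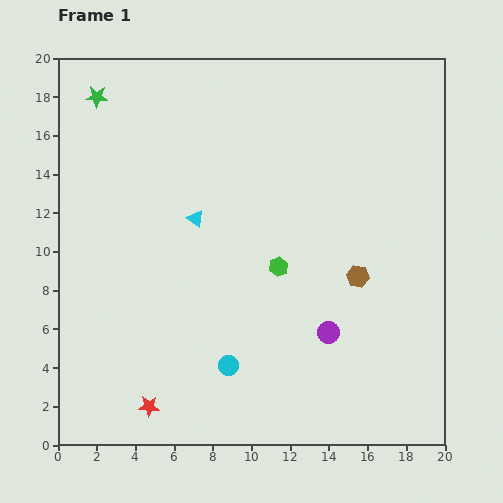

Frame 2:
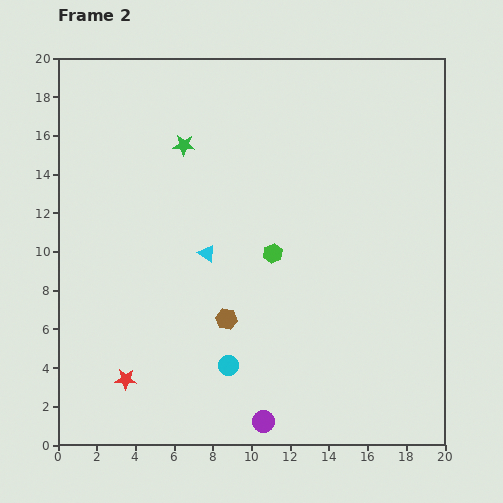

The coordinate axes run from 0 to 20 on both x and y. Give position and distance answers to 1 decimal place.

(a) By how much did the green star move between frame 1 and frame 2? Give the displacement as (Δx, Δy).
(4.5, -2.5)

The green star was at (2.0, 18.0) in frame 1 and (6.5, 15.5) in frame 2.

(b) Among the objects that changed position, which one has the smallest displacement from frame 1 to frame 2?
the green hexagon

(moved 0.8)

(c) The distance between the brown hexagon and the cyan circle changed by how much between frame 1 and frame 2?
-5.7

Distance in frame 1: 8.1. Distance in frame 2: 2.4.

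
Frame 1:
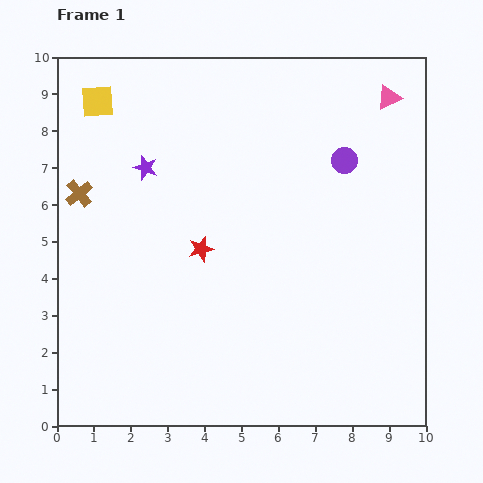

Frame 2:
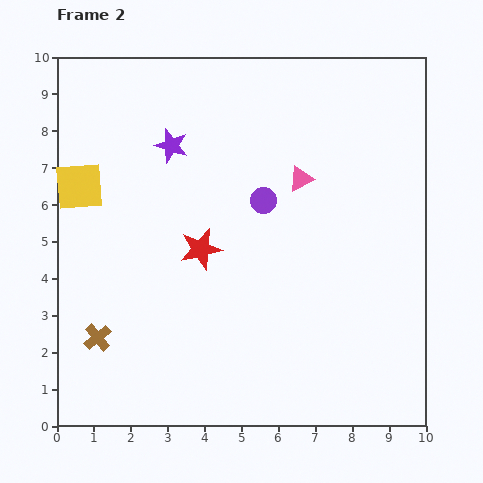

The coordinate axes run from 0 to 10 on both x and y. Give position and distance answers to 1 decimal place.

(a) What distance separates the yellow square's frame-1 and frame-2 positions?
2.4

The yellow square moved from (1.1, 8.8) to (0.6, 6.5), a distance of √(0.5² + 2.3²) ≈ 2.4.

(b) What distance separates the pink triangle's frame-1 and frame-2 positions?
3.3

The pink triangle moved from (9.0, 8.9) to (6.6, 6.7), a distance of √(2.4² + 2.2²) ≈ 3.3.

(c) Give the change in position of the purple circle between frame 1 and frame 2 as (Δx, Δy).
(-2.2, -1.1)

The purple circle was at (7.8, 7.2) in frame 1 and (5.6, 6.1) in frame 2.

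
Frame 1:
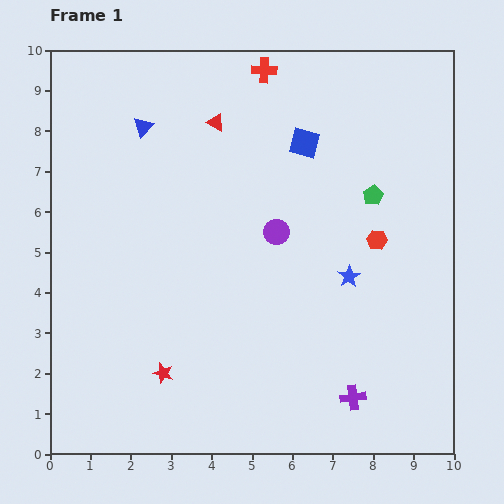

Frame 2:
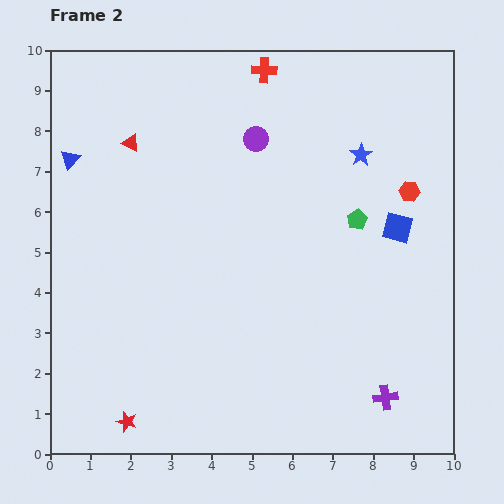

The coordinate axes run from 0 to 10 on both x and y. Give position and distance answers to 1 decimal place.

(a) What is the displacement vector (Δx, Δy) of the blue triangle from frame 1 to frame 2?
(-1.8, -0.8)

The blue triangle was at (2.3, 8.1) in frame 1 and (0.5, 7.3) in frame 2.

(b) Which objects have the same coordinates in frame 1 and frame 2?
the red cross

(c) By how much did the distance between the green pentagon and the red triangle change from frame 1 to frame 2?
+1.6

Distance in frame 1: 4.3. Distance in frame 2: 5.9.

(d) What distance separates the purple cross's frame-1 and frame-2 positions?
0.8

The purple cross moved from (7.5, 1.4) to (8.3, 1.4), a distance of √(0.8² + 0.0²) ≈ 0.8.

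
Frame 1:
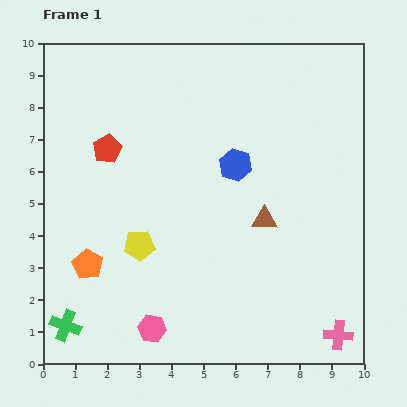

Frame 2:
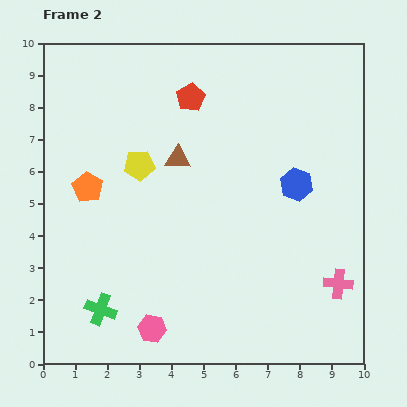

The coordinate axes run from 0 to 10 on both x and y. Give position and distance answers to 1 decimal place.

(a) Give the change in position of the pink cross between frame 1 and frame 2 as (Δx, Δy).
(0.0, 1.6)

The pink cross was at (9.2, 0.9) in frame 1 and (9.2, 2.5) in frame 2.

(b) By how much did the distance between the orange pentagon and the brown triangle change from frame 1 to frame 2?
-2.8

Distance in frame 1: 5.7. Distance in frame 2: 2.9.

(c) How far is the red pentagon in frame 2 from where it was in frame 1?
3.1

The red pentagon moved from (2.0, 6.7) to (4.6, 8.3), a distance of √(2.6² + 1.6²) ≈ 3.1.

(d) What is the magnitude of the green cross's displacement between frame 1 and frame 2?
1.2

The green cross moved from (0.7, 1.2) to (1.8, 1.7), a distance of √(1.1² + 0.5²) ≈ 1.2.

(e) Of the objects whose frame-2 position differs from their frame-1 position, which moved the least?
the green cross

(moved 1.2)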